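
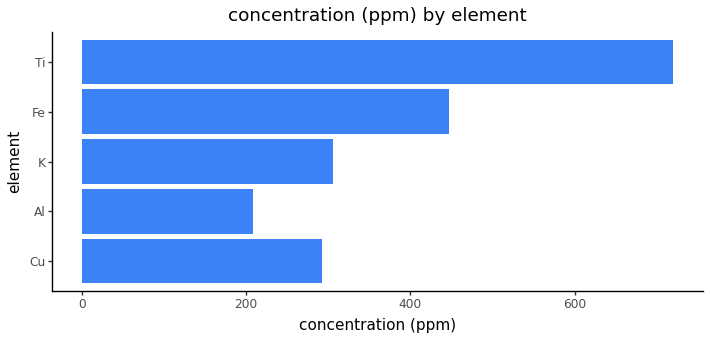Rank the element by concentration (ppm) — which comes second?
Top 3: Ti ≈ 700, Fe ≈ 400, K ≈ 300.

Fe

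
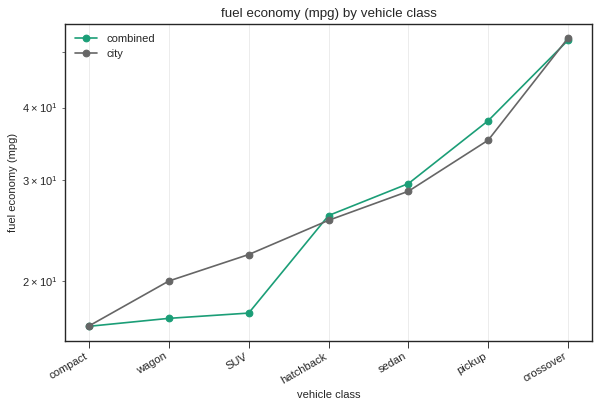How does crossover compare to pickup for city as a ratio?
≈ 1.57×

crossover ≈ 55, pickup ≈ 35; 55/35 ≈ 1.57.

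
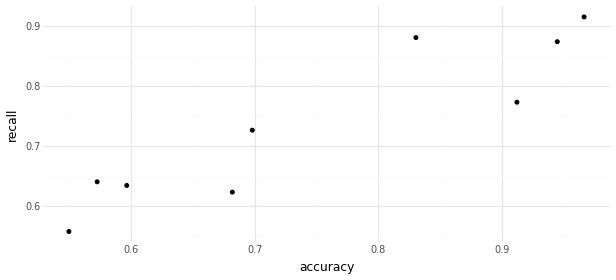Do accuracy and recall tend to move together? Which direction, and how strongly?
Points are positively correlated; strong (|r| ≈ 0.9).

positive, strong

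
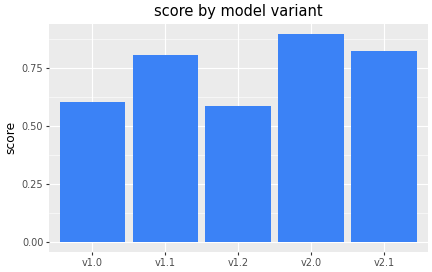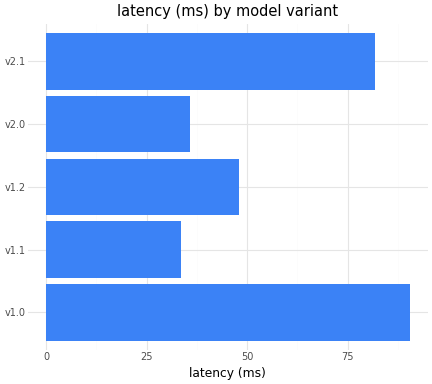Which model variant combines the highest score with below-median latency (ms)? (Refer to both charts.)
v2.0

Chart 2 median latency (ms) ≈ 50; below-median model variants: v1.1, v2.0. Among those, v2.0 has the highest score (≈ 0.9).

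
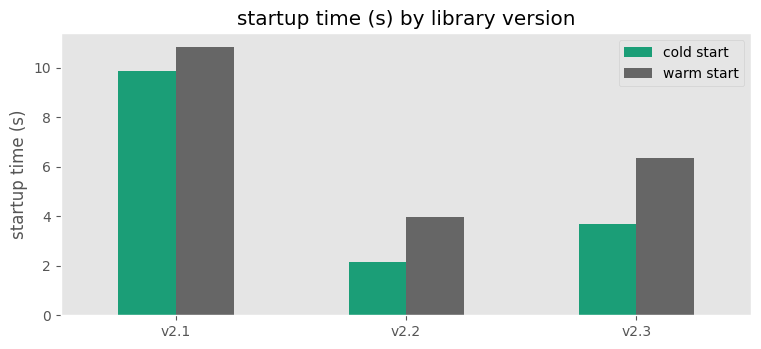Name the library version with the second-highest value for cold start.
v2.3

Top 3 for cold start: v2.1 ≈ 10, v2.3 ≈ 4, v2.2 ≈ 2.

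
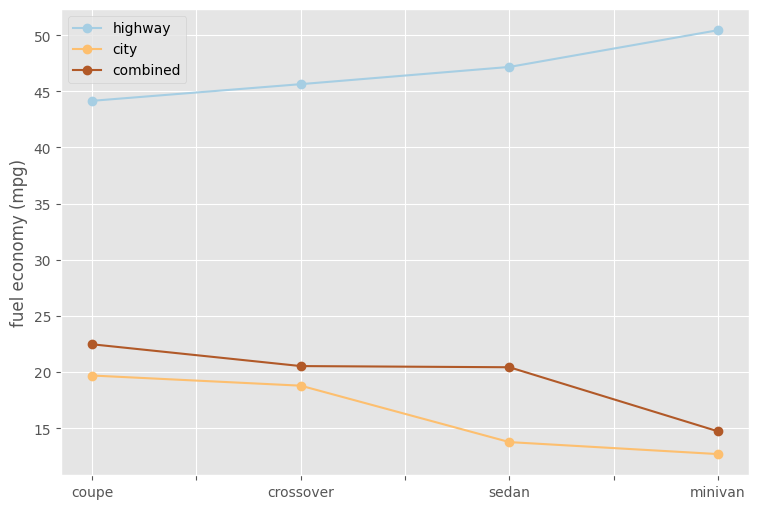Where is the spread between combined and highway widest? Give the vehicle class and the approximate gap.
minivan, ≈ 35 mpg

minivan: combined ≈ 15, highway ≈ 50 → gap ≈ 35. Next-largest (sedan) is only ≈ 25.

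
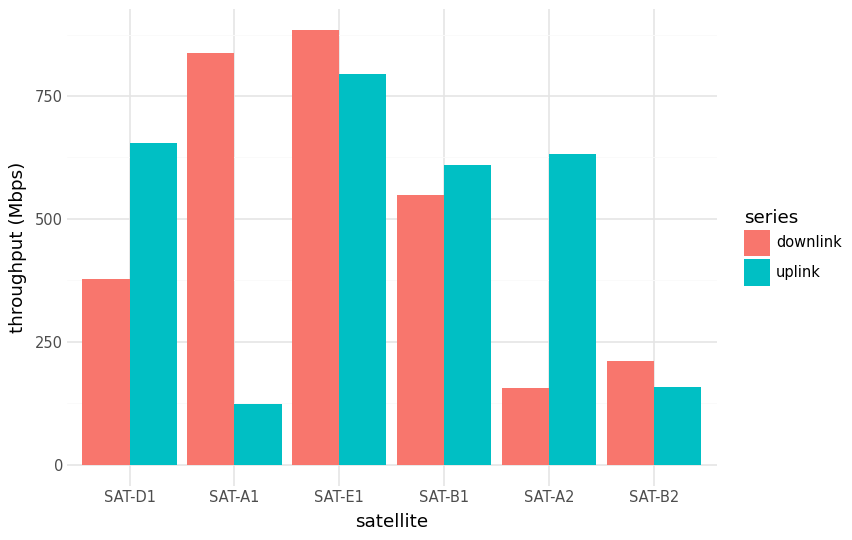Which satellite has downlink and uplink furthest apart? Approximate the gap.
SAT-A1, ≈ 700 Mbps

SAT-A1: downlink ≈ 800, uplink ≈ 100 → gap ≈ 700. Next-largest (SAT-A2) is only ≈ 400.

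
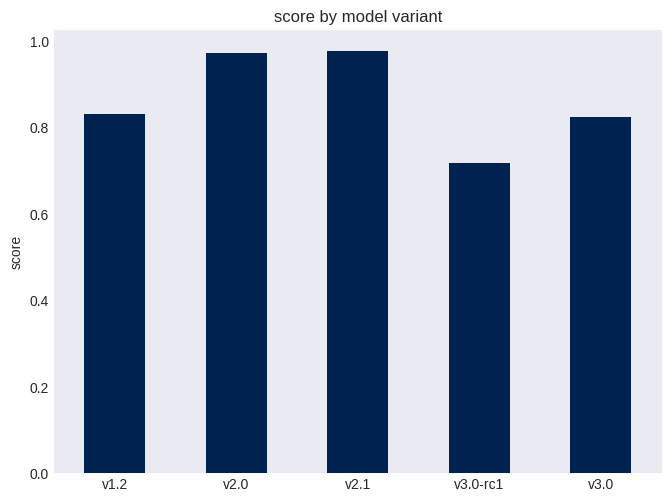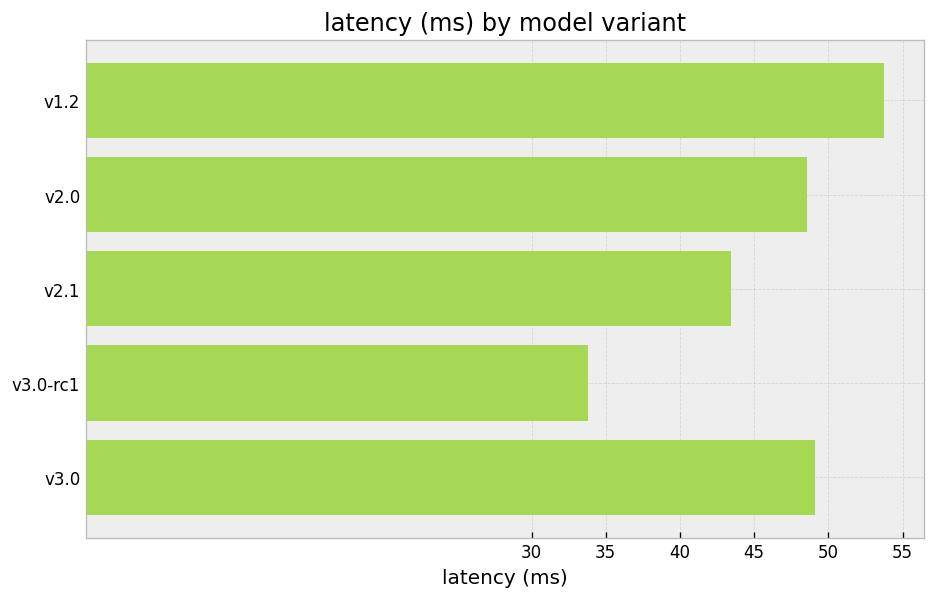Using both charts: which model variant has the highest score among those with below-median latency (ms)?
v2.1

Chart 2 median latency (ms) ≈ 50; below-median model variants: v2.1, v3.0-rc1. Among those, v2.1 has the highest score (≈ 1).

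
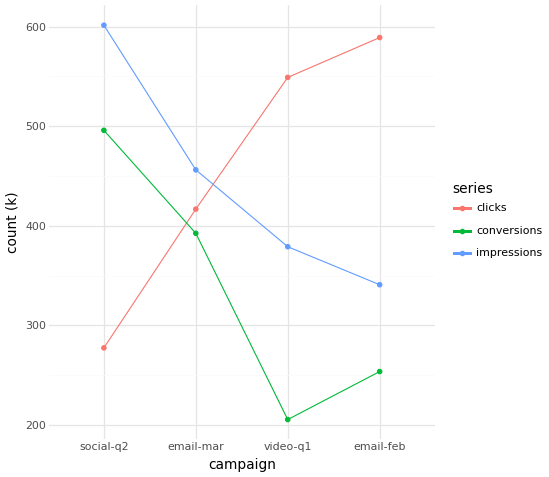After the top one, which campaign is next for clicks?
video-q1

Top 3 for clicks: email-feb ≈ 600, video-q1 ≈ 550, email-mar ≈ 400.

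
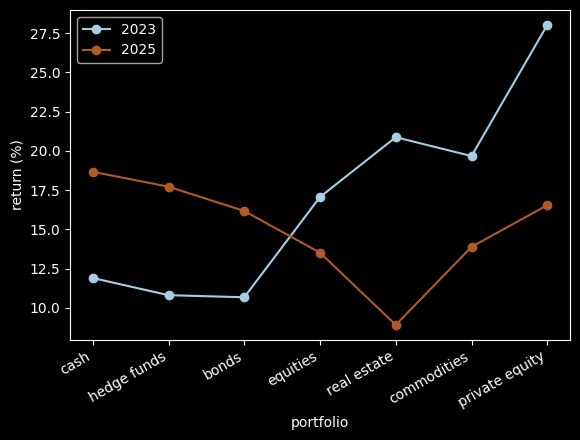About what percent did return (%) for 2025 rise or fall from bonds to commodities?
bonds ≈ 16, commodities ≈ 14; (14 − 16) / 16 ≈ -12.5%.

≈ -12.5%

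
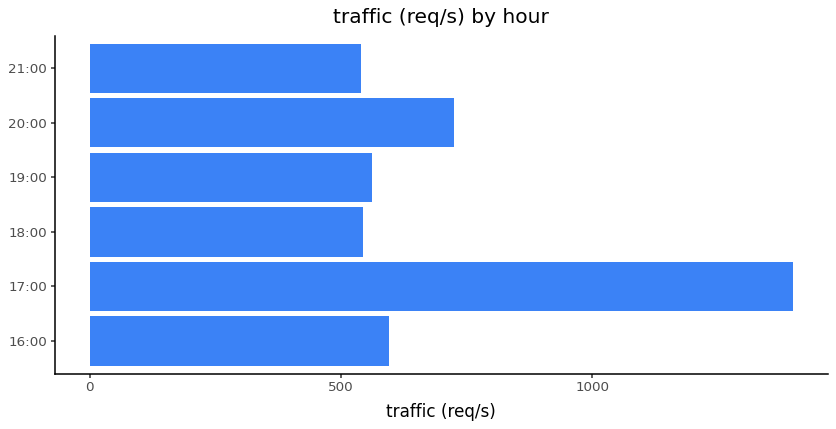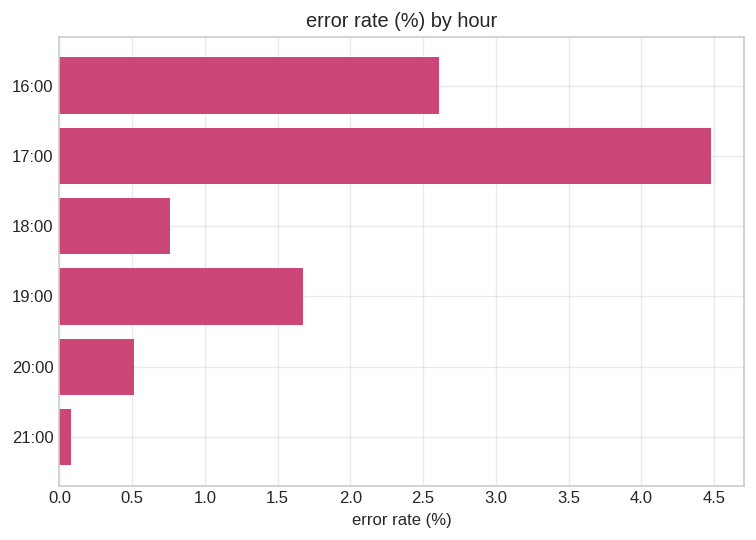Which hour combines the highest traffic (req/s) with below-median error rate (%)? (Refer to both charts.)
Chart 2 median error rate (%) ≈ 1; below-median hours: 18:00, 20:00, 21:00. Among those, 20:00 has the highest traffic (req/s) (≈ 800).

20:00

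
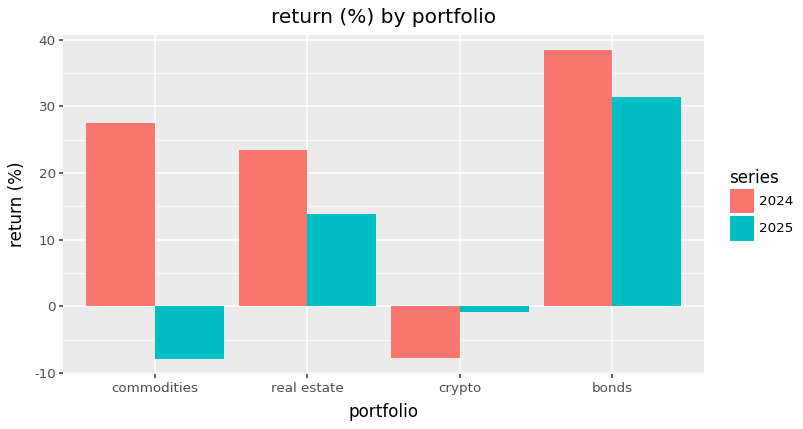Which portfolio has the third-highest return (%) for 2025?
crypto

Top 4 for 2025: bonds ≈ 30, real estate ≈ 15, crypto ≈ 0, commodities ≈ -10.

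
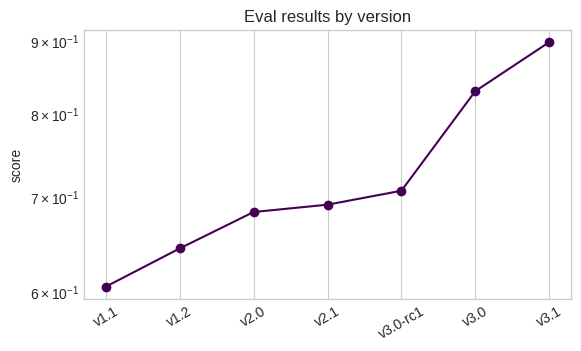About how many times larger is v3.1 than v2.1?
≈ 1.29×

v3.1 ≈ 0.90, v2.1 ≈ 0.70; 0.90/0.70 ≈ 1.29.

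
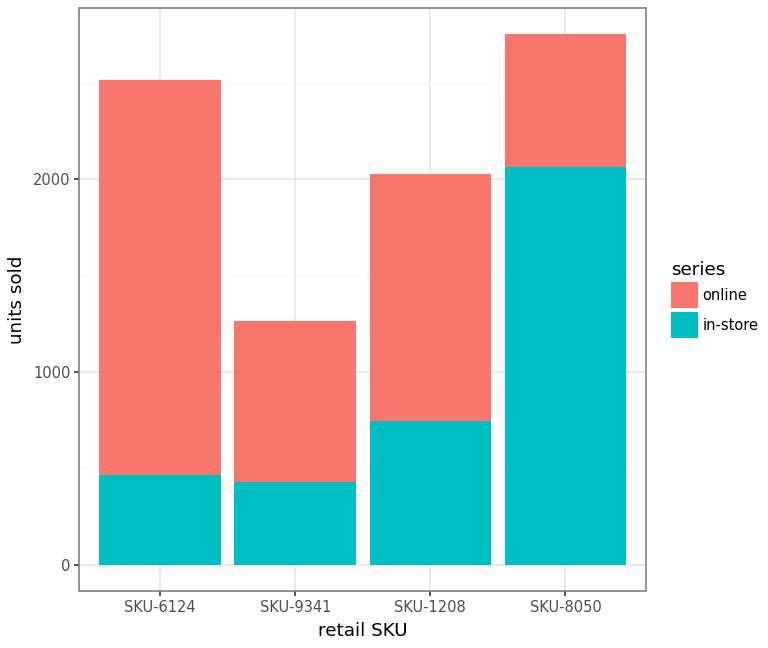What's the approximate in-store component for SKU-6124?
in-store top ≈ 500, bottom ≈ 0; segment ≈ 500.

≈ 500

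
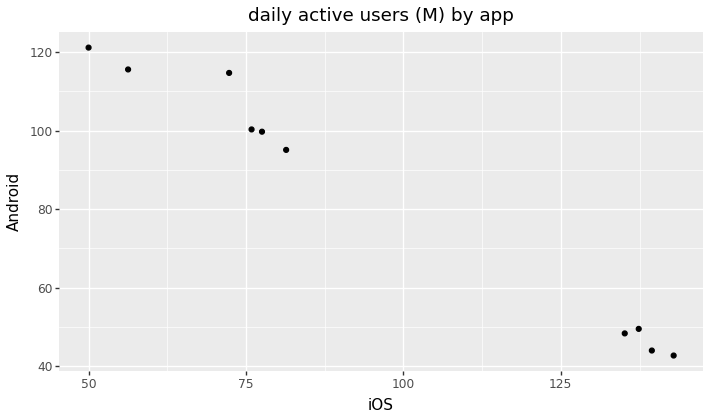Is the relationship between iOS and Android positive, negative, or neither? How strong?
negative, strong

Points are negatively correlated; strong (|r| ≈ 1.0).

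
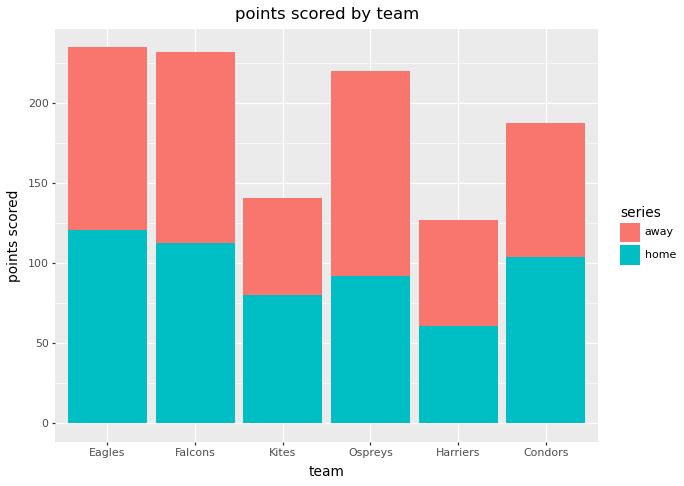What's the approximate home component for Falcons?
home top ≈ 120, bottom ≈ 0; segment ≈ 120.

≈ 120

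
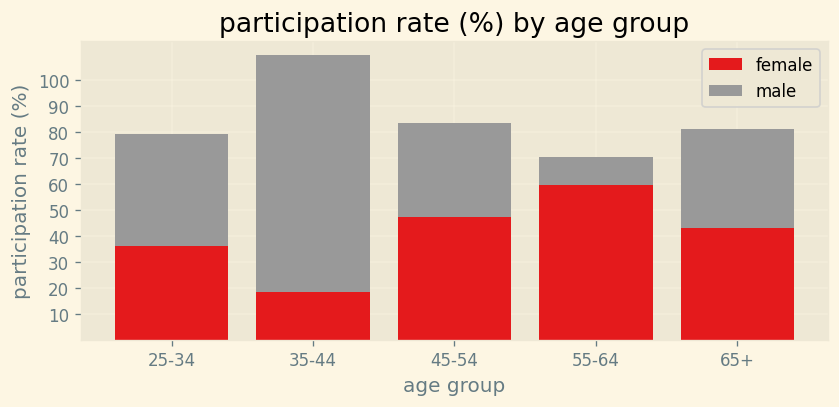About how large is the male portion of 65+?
≈ 40

male top ≈ 80, bottom ≈ 40; segment ≈ 40.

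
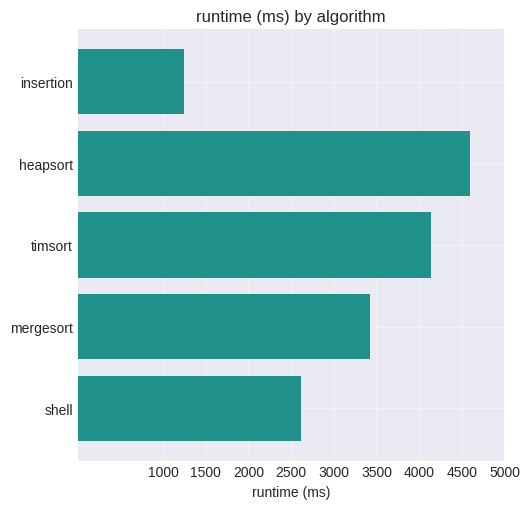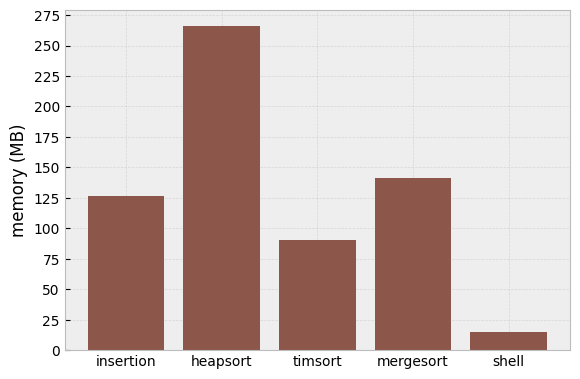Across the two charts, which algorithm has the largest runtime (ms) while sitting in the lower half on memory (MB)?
Chart 2 median memory (MB) ≈ 125; below-median algorithms: timsort, shell. Among those, timsort has the highest runtime (ms) (≈ 4000).

timsort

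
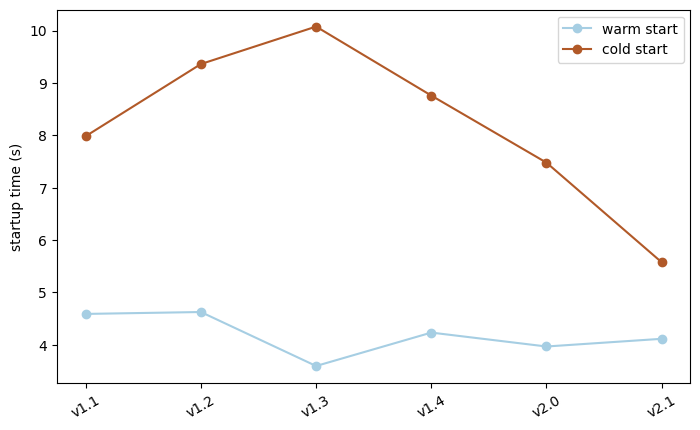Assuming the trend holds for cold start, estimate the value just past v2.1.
≈ 4.5

Last three: 9, 7, 6 → slope ≈ -1.5/step → next ≈ 4.5.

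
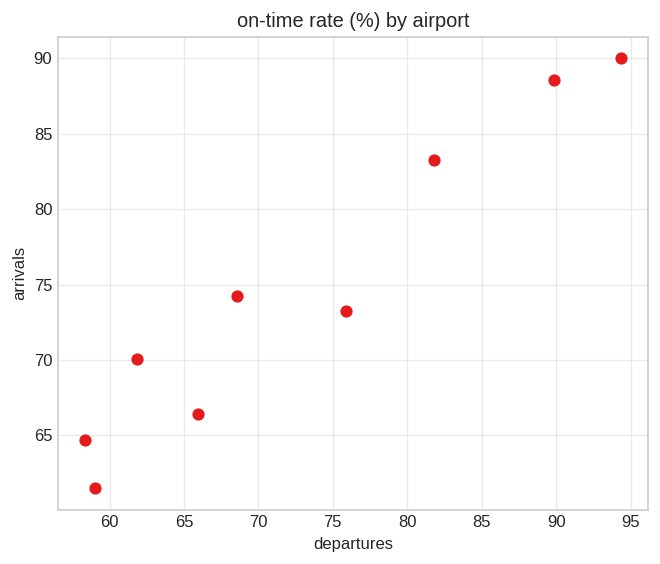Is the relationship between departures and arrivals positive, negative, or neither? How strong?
positive, strong

Points are positively correlated; strong (|r| ≈ 1.0).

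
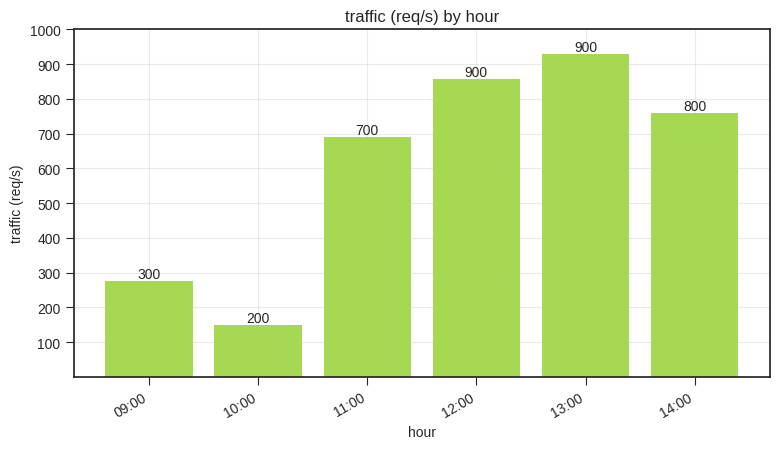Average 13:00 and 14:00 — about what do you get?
(900 + 800) / 2 ≈ 850.

≈ 850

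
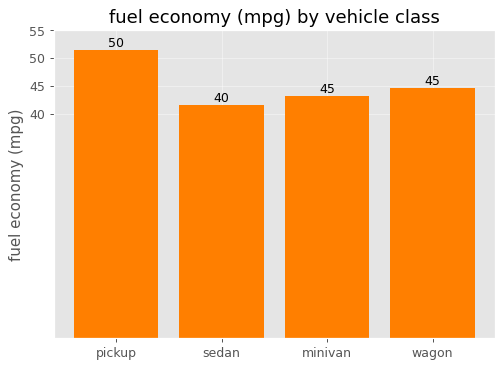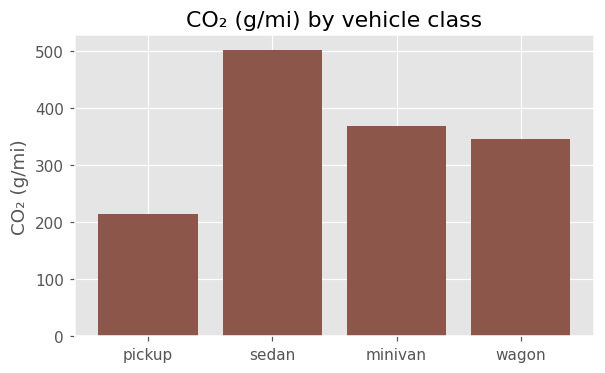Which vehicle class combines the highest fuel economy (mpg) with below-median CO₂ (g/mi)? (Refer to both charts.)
pickup

Chart 2 median CO₂ (g/mi) ≈ 350; below-median vehicle classes: pickup, wagon. Among those, pickup has the highest fuel economy (mpg) (≈ 50).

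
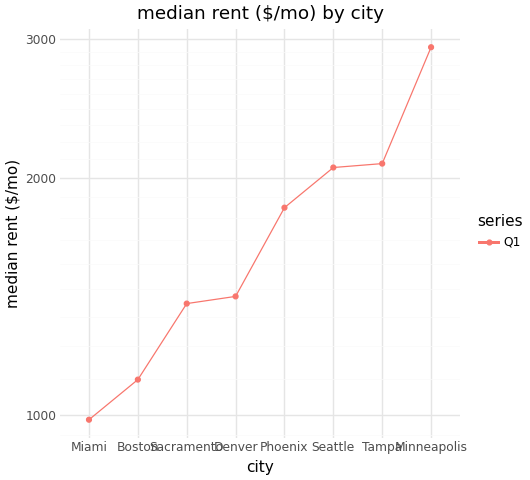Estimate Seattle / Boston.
≈ 1.67×

Seattle ≈ 2000, Boston ≈ 1200; 2000/1200 ≈ 1.67.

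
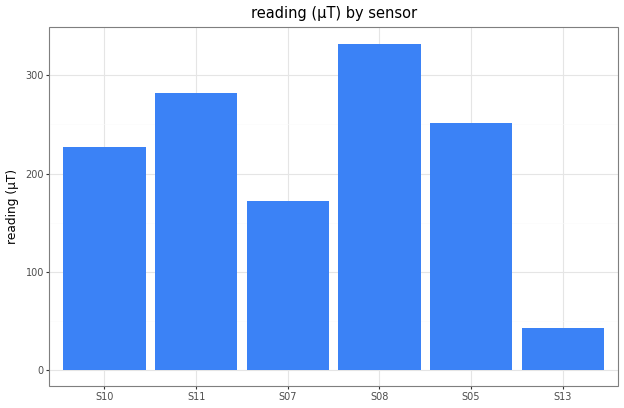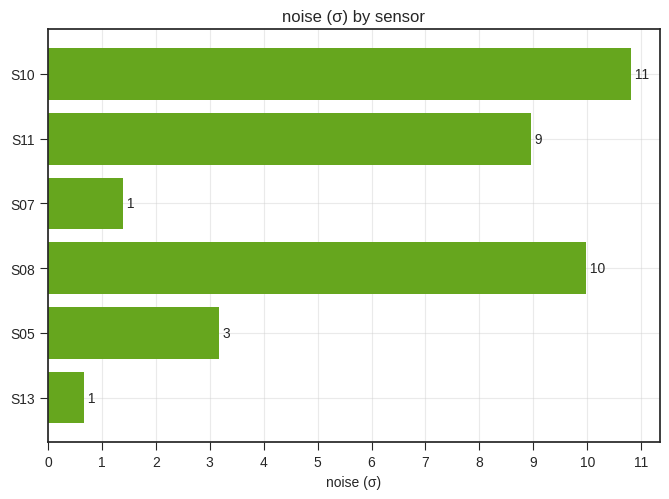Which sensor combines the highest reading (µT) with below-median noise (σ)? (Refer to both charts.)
Chart 2 median noise (σ) ≈ 6; below-median sensors: S07, S05, S13. Among those, S05 has the highest reading (µT) (≈ 250).

S05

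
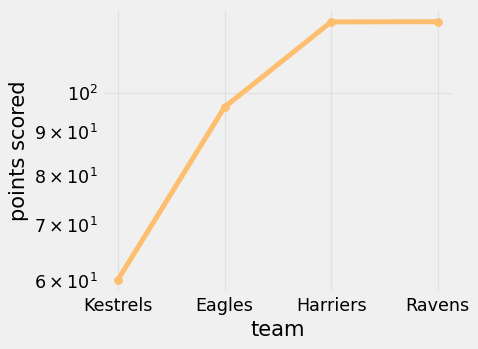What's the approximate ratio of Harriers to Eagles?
Harriers ≈ 120, Eagles ≈ 100; 120/100 ≈ 1.2.

≈ 1.2×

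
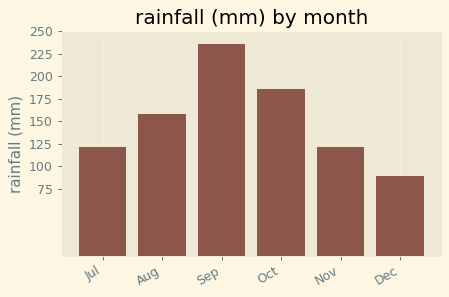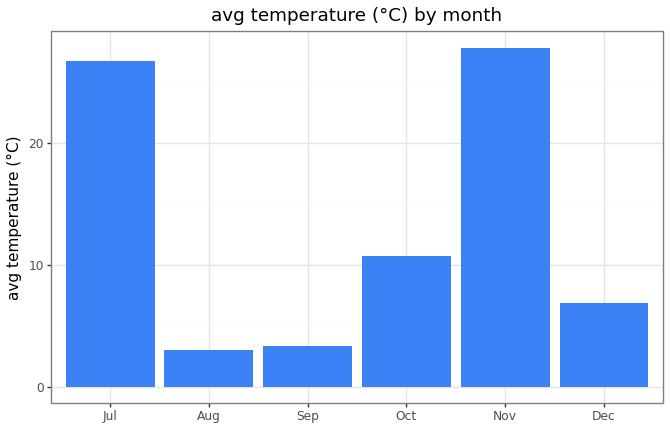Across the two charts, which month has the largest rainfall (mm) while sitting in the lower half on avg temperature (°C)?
Sep

Chart 2 median avg temperature (°C) ≈ 10; below-median months: Aug, Sep, Dec. Among those, Sep has the highest rainfall (mm) (≈ 225).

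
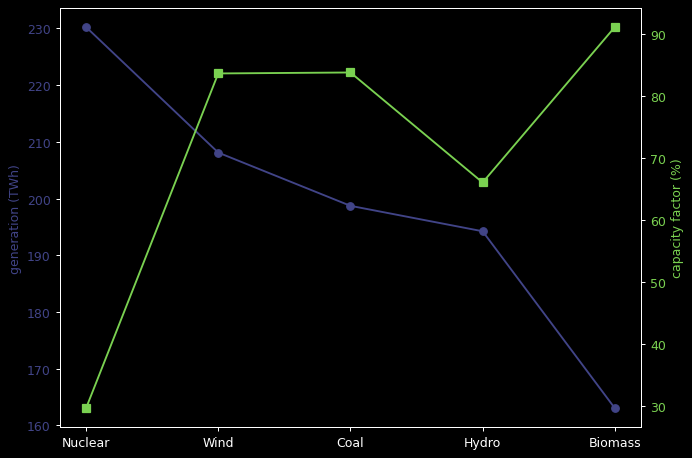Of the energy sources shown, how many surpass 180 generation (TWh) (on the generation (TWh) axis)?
Above 180: Nuclear, Wind, Coal, Hydro.

4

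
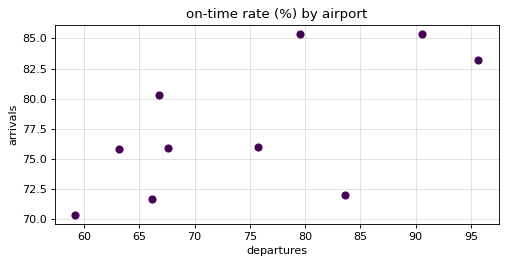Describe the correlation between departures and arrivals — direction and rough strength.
positive, moderate

Points are positively correlated; moderate (|r| ≈ 0.6).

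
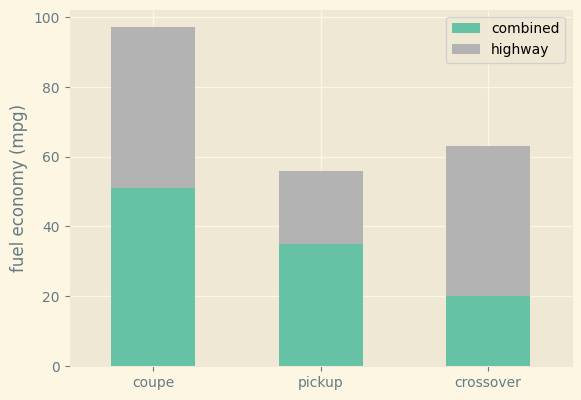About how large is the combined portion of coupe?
combined top ≈ 50, bottom ≈ 0; segment ≈ 50.

≈ 50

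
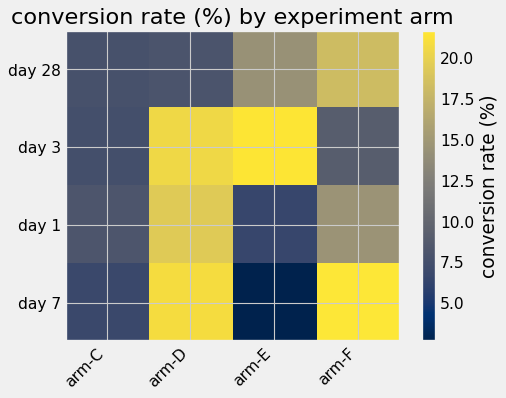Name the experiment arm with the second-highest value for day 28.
Top 3 for day 28: arm-F ≈ 18, arm-E ≈ 14, arm-D ≈ 8.

arm-E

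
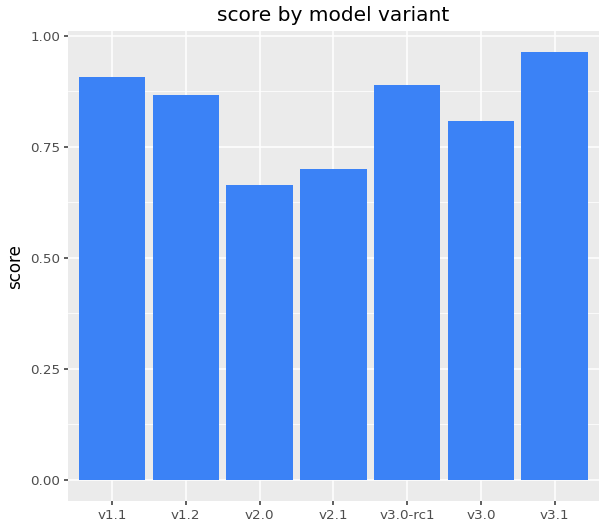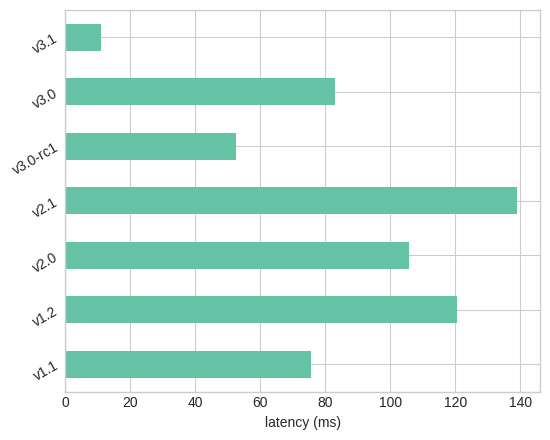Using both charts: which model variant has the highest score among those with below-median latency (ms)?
v3.1

Chart 2 median latency (ms) ≈ 80; below-median model variants: v1.1, v3.0-rc1, v3.1. Among those, v3.1 has the highest score (≈ 1).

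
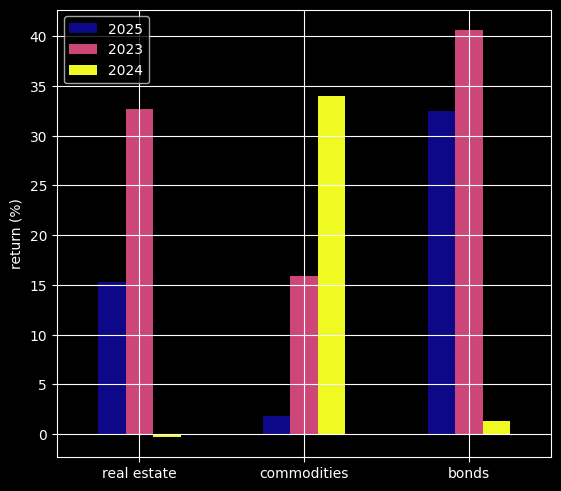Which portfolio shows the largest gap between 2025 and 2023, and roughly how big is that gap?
real estate: 2025 ≈ 15, 2023 ≈ 35 → gap ≈ 20. Next-largest (commodities) is only ≈ 15.

real estate, ≈ 20 %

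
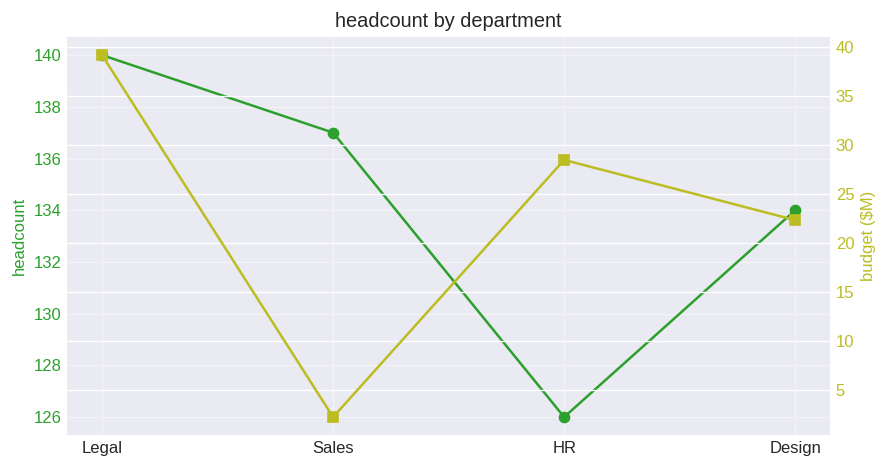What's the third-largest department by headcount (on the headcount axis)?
Design

Top 4 (on the headcount axis): Legal ≈ 140, Sales ≈ 136, Design ≈ 134, HR ≈ 126.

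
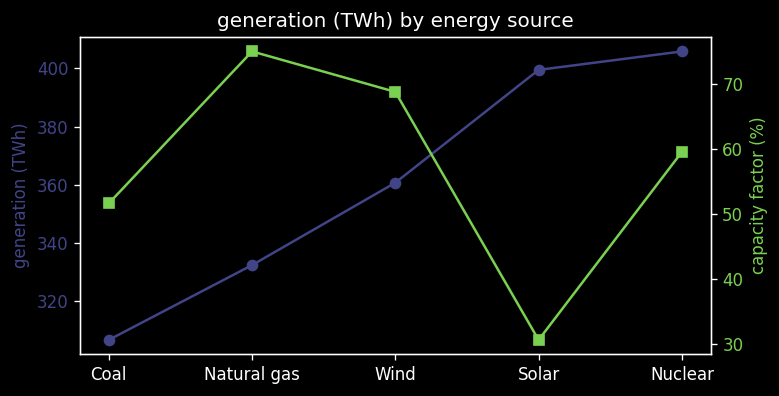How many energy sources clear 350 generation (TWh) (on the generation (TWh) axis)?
Above 350: Wind, Solar, Nuclear.

3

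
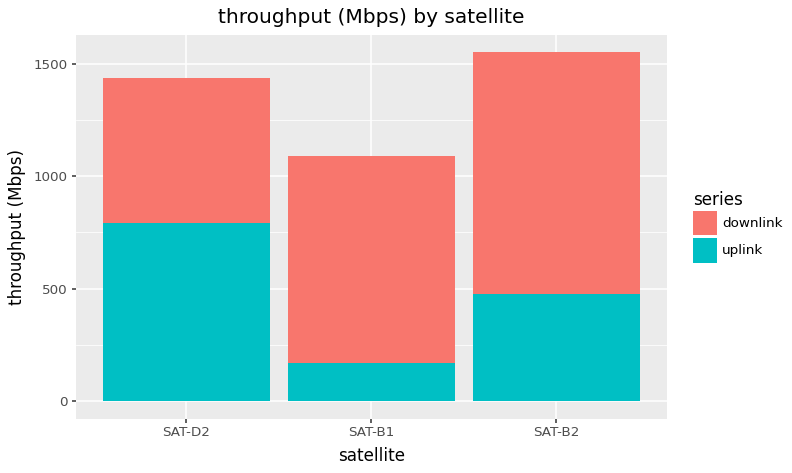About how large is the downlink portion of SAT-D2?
≈ 600

downlink top ≈ 1400, bottom ≈ 800; segment ≈ 600.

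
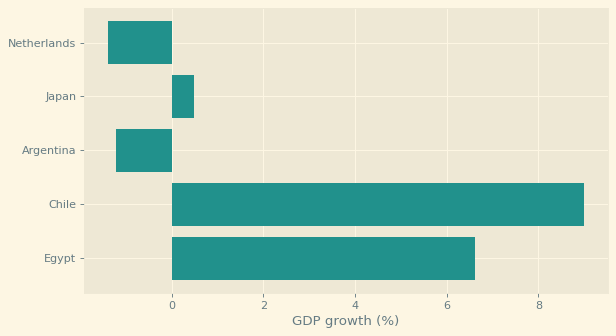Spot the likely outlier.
Chile

Chile ≈ 9; the rest sit between ≈ -1 and ≈ 7.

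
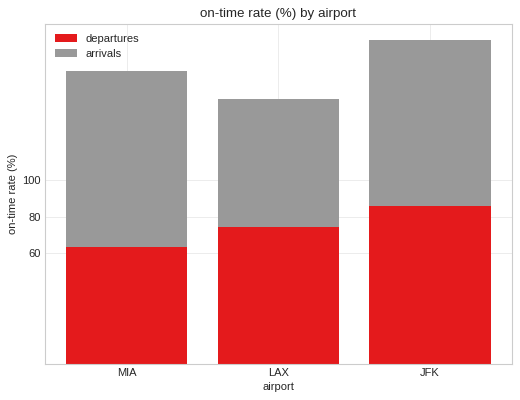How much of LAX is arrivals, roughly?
arrivals top ≈ 140, bottom ≈ 80; segment ≈ 60.

≈ 60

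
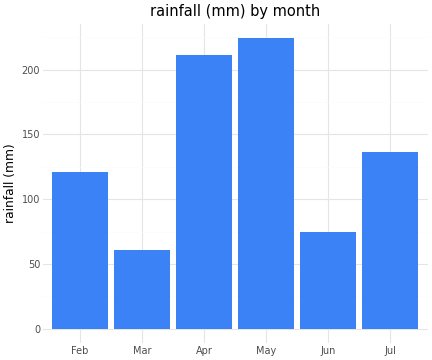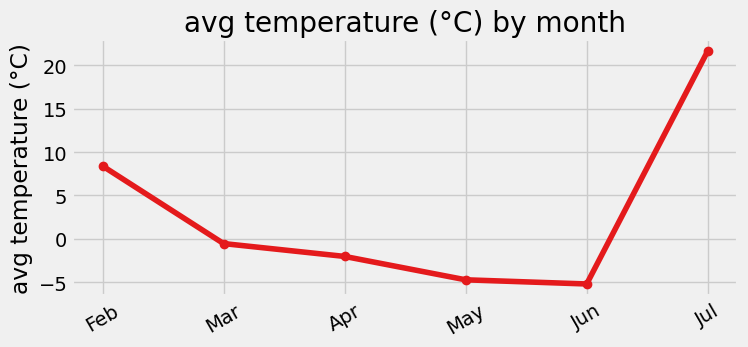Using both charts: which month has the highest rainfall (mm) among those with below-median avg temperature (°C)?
Chart 2 median avg temperature (°C) ≈ -2; below-median months: Apr, May, Jun. Among those, May has the highest rainfall (mm) (≈ 225).

May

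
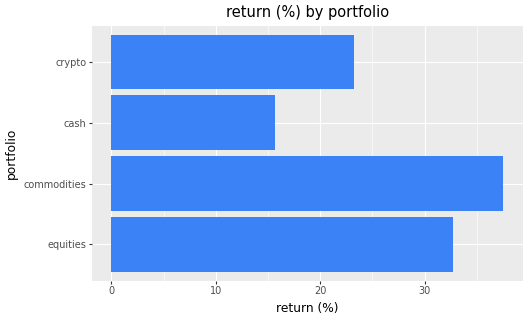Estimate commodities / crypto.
commodities ≈ 40, crypto ≈ 25; 40/25 ≈ 1.6.

≈ 1.6×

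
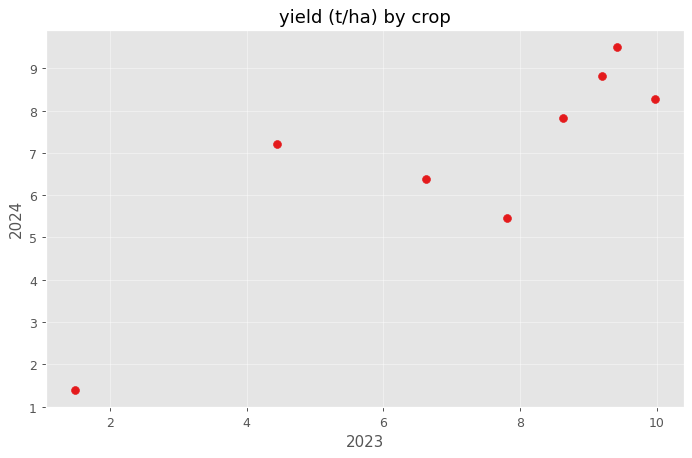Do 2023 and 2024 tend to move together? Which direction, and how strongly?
positive, strong

Points are positively correlated; strong (|r| ≈ 0.9).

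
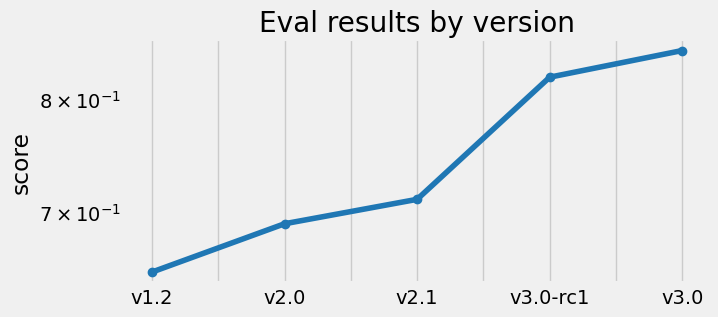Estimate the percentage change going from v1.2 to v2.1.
≈ +9.1%

v1.2 ≈ 0.66, v2.1 ≈ 0.72; (0.72 − 0.66) / 0.66 ≈ +9.1%.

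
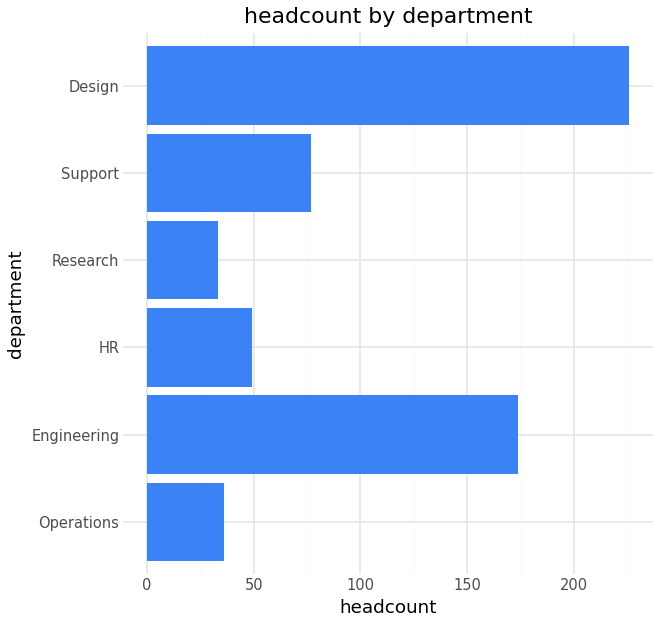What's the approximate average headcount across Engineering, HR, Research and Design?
≈ 120

(180 + 40 + 40 + 220) / 4 ≈ 120.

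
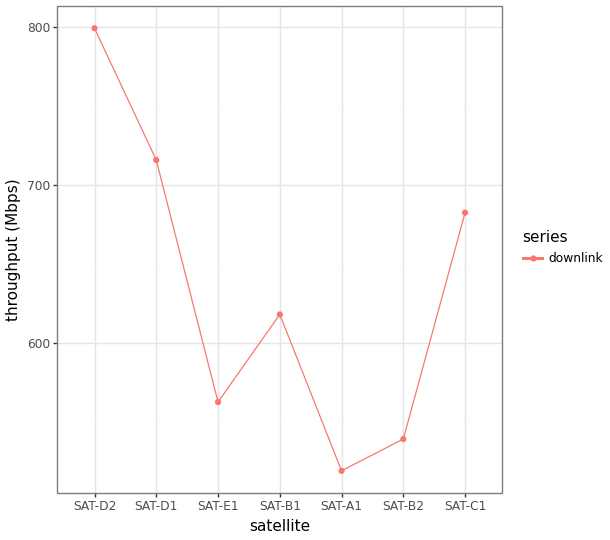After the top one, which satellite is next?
SAT-D1

Top 3: SAT-D2 ≈ 800, SAT-D1 ≈ 725, SAT-C1 ≈ 675.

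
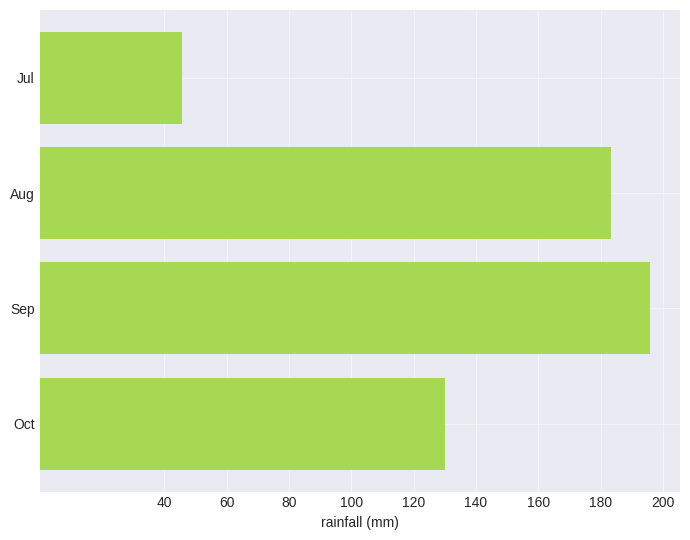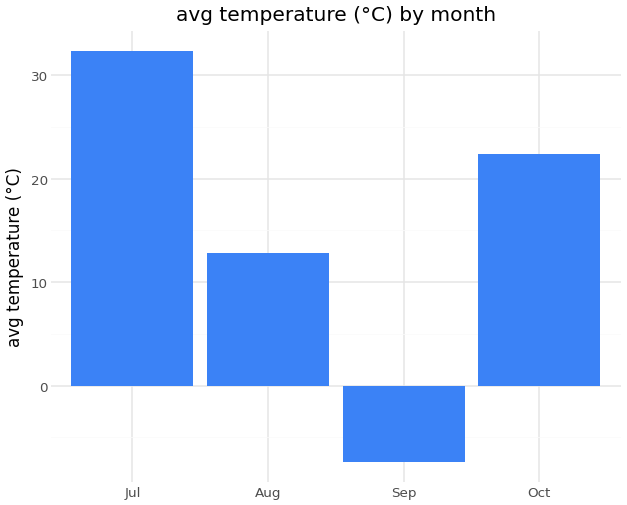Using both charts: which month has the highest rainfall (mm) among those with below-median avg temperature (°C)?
Sep

Chart 2 median avg temperature (°C) ≈ 20; below-median months: Aug, Sep. Among those, Sep has the highest rainfall (mm) (≈ 200).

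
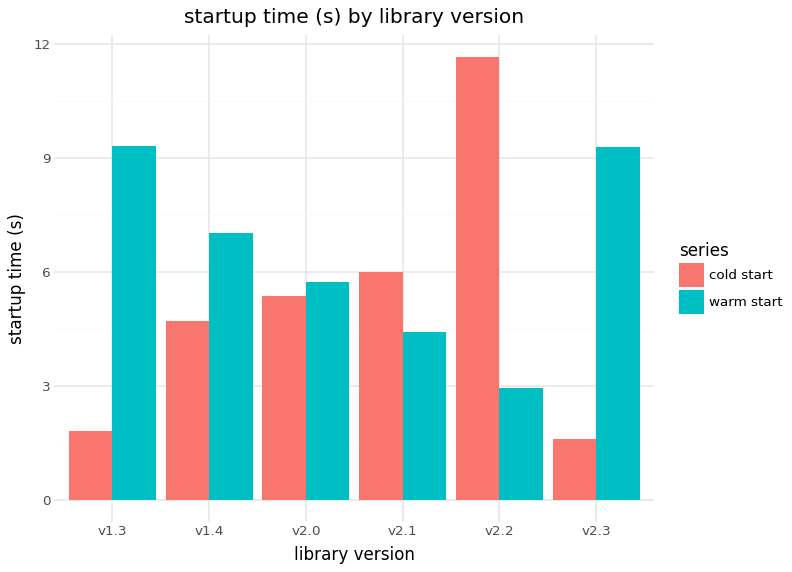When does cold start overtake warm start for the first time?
v2.0: cold start ≈ 5 vs warm start ≈ 6 (not yet); v2.1: cold start ≈ 6 vs warm start ≈ 4 (first crossover).

v2.1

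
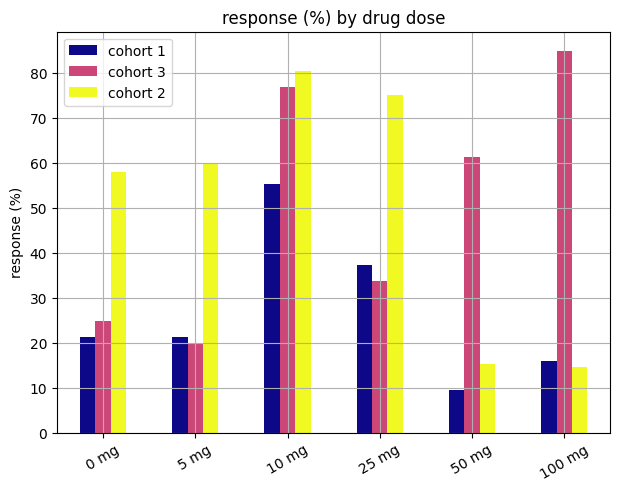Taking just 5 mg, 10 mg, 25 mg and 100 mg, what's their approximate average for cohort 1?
≈ 35

(20 + 60 + 40 + 20) / 4 ≈ 35.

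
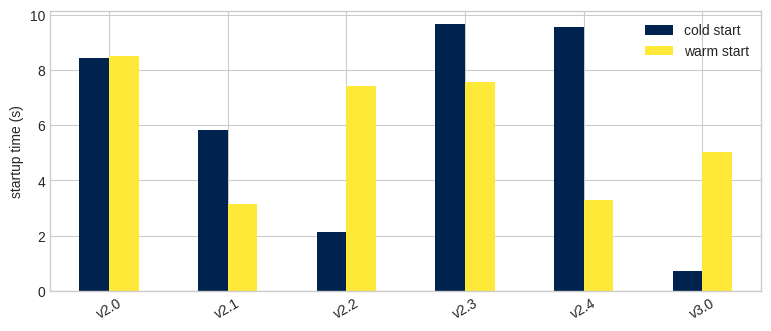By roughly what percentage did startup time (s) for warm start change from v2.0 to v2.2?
v2.0 ≈ 8, v2.2 ≈ 7; (7 − 8) / 8 ≈ -12.5%.

≈ -12.5%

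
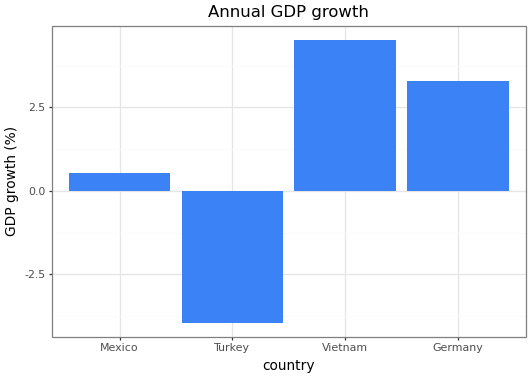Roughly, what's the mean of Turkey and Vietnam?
(-4 + 5) / 2 ≈ 0.

≈ 0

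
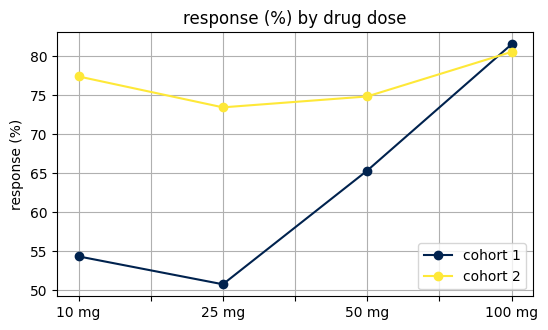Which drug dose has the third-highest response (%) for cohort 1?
Top 4 for cohort 1: 100 mg ≈ 80, 50 mg ≈ 65, 10 mg ≈ 55, 25 mg ≈ 50.

10 mg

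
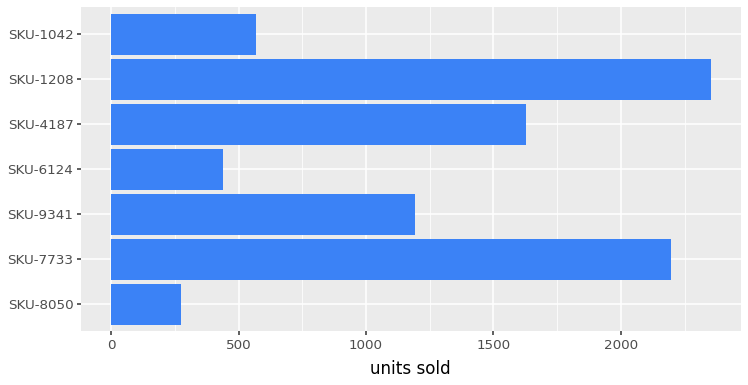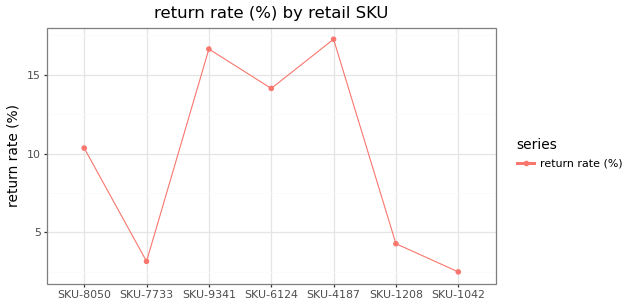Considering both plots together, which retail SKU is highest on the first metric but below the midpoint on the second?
Chart 2 median return rate (%) ≈ 10; below-median retail SKUs: SKU-7733, SKU-1208, SKU-1042. Among those, SKU-1208 has the highest units sold (≈ 2500).

SKU-1208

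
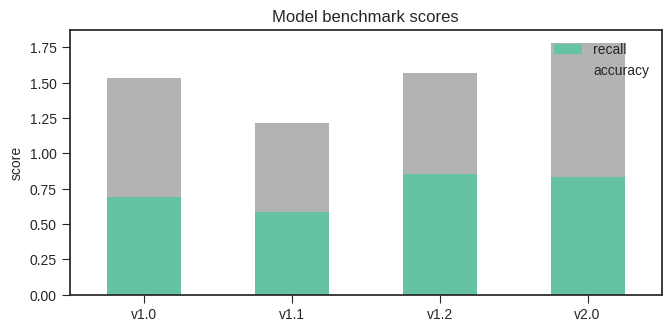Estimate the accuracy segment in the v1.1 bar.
accuracy top ≈ 1.2, bottom ≈ 0.6; segment ≈ 0.6.

≈ 0.6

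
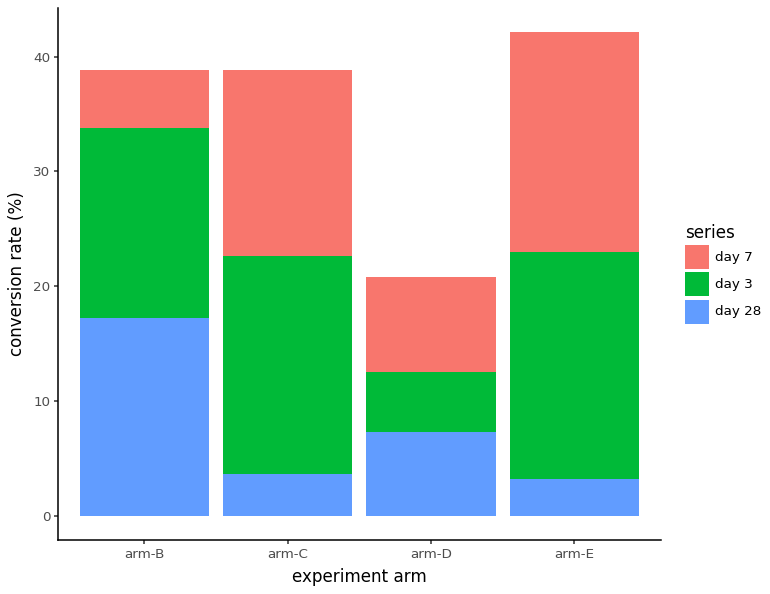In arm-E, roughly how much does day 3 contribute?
day 3 top ≈ 25, bottom ≈ 5; segment ≈ 20.

≈ 20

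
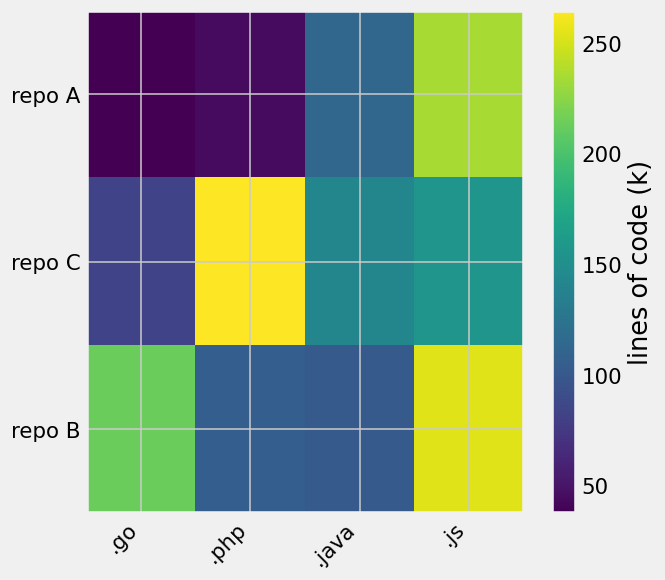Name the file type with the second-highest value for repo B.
Top 3 for repo B: .js ≈ 260, .go ≈ 220, .php ≈ 100.

.go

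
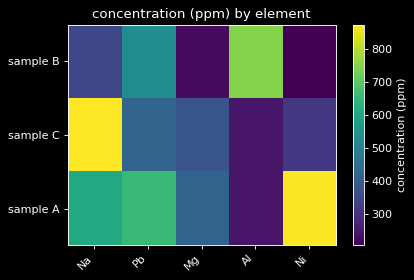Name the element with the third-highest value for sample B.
Top 4 for sample B: Al ≈ 700, Pb ≈ 500, Na ≈ 300, Mg ≈ 200.

Na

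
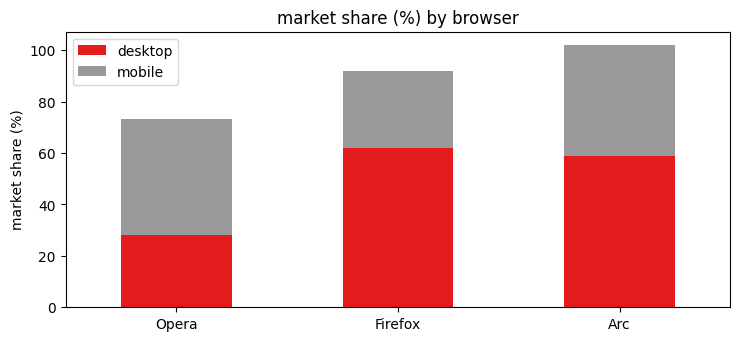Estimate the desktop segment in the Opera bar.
desktop top ≈ 30, bottom ≈ 0; segment ≈ 30.

≈ 30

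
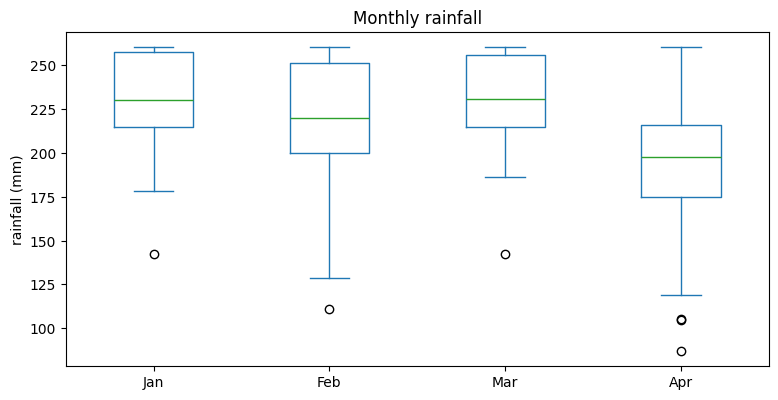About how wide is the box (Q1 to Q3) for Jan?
Q3 ≈ 255, Q1 ≈ 215; IQR ≈ 40.

≈ 40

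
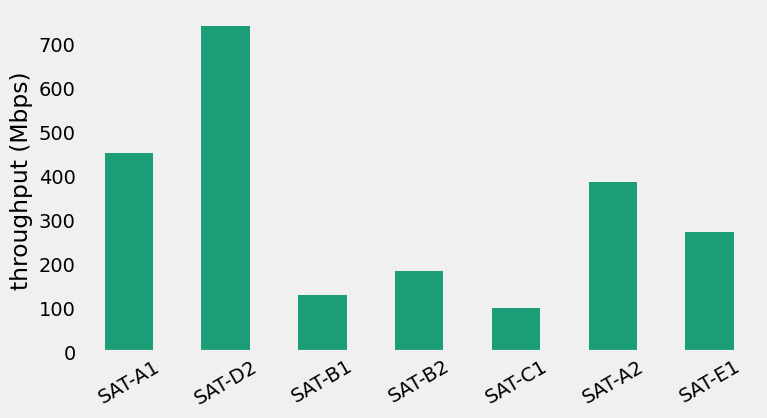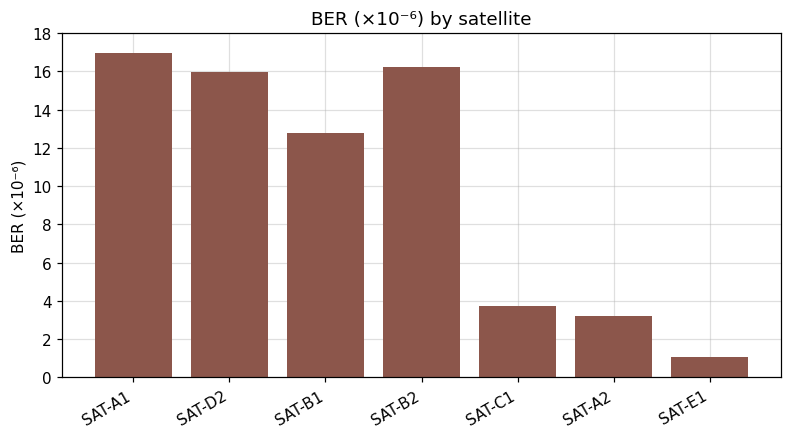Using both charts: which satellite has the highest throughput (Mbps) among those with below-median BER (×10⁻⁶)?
Chart 2 median BER (×10⁻⁶) ≈ 12; below-median satellites: SAT-C1, SAT-A2, SAT-E1. Among those, SAT-A2 has the highest throughput (Mbps) (≈ 400).

SAT-A2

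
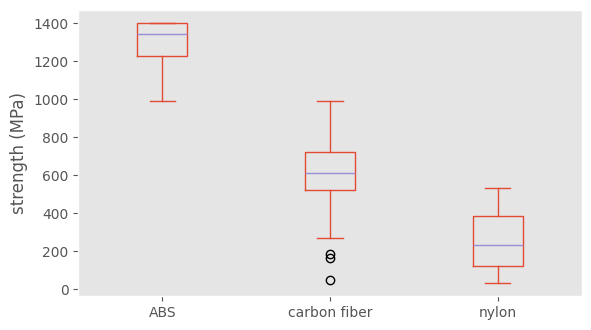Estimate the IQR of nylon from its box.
Q3 ≈ 400, Q1 ≈ 100; IQR ≈ 300.

≈ 300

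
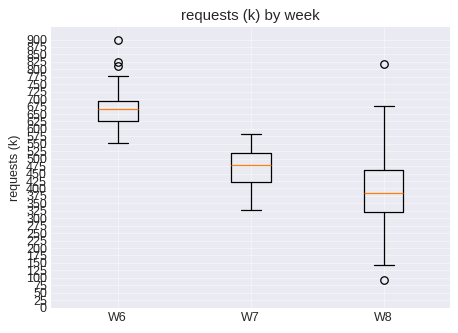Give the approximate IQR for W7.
Q3 ≈ 525, Q1 ≈ 425; IQR ≈ 100.

≈ 100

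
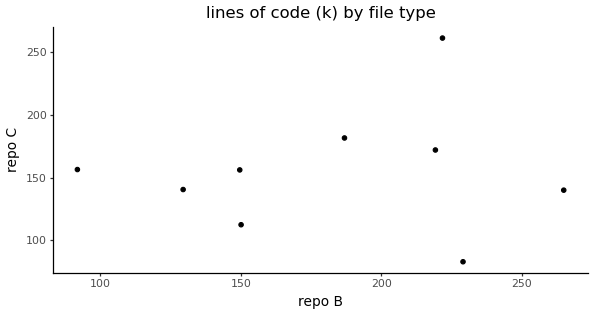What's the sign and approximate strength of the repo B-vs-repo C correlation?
Points are roughly uncorrelated; weak (|r| ≈ 0.1).

no clear correlation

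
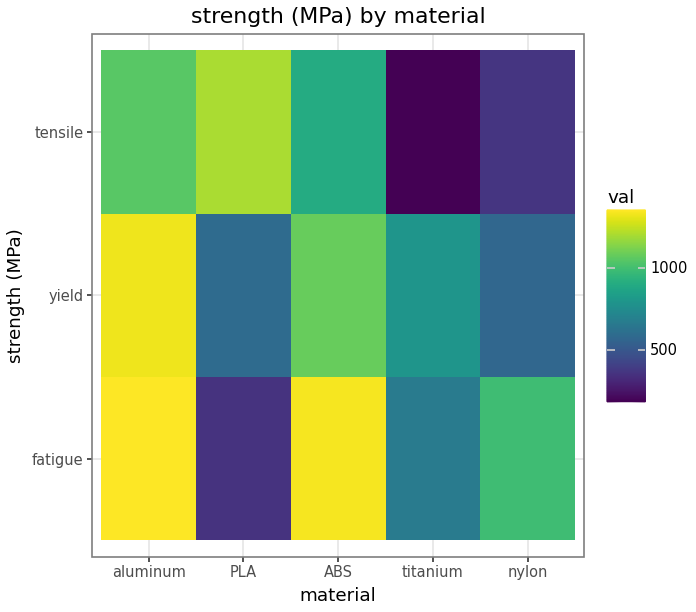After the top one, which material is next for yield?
ABS

Top 3 for yield: aluminum ≈ 1300, ABS ≈ 1100, titanium ≈ 800.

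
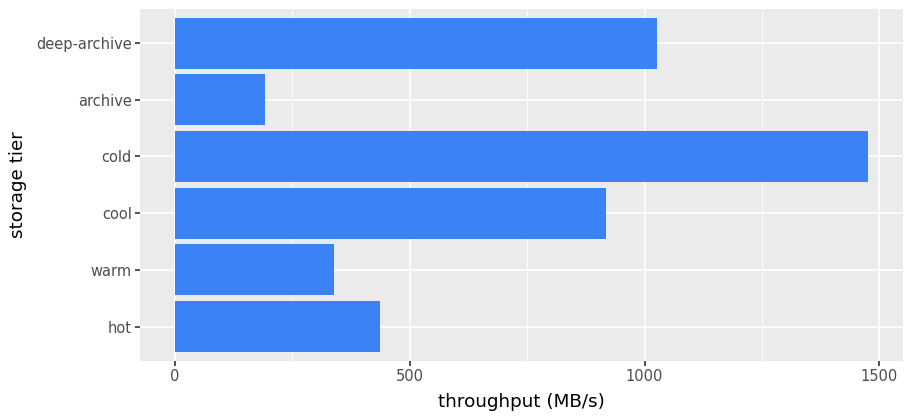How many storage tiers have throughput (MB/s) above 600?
3

Above 600: cool, cold, deep-archive.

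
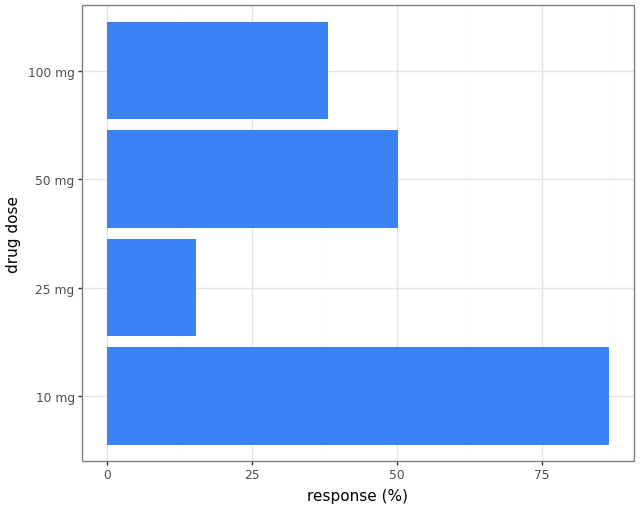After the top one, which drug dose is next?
50 mg

Top 3: 10 mg ≈ 90, 50 mg ≈ 50, 100 mg ≈ 40.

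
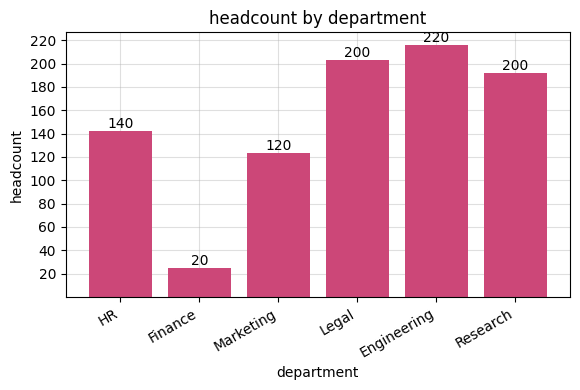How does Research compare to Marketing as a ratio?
≈ 1.67×

Research ≈ 200, Marketing ≈ 120; 200/120 ≈ 1.67.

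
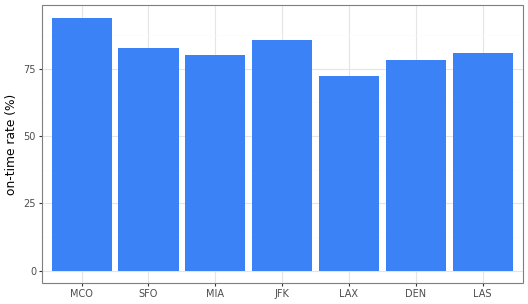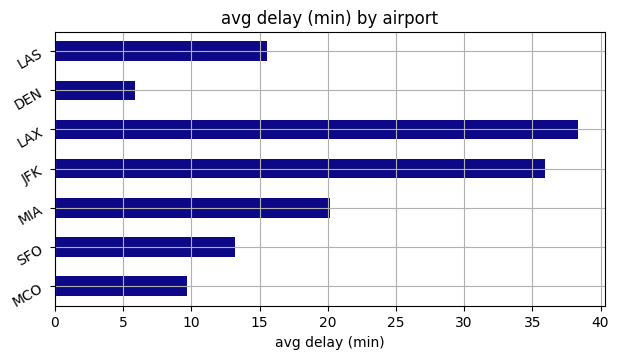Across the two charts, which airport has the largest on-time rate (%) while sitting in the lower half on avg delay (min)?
Chart 2 median avg delay (min) ≈ 15; below-median airports: MCO, SFO, DEN. Among those, MCO has the highest on-time rate (%) (≈ 90).

MCO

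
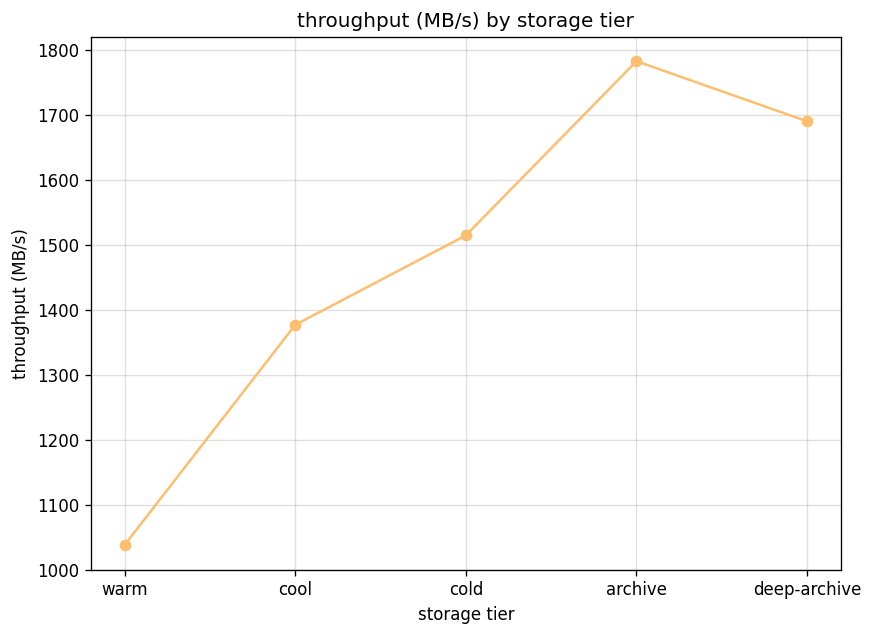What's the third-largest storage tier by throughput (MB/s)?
Top 4: archive ≈ 1800, deep-archive ≈ 1700, cold ≈ 1500, cool ≈ 1400.

cold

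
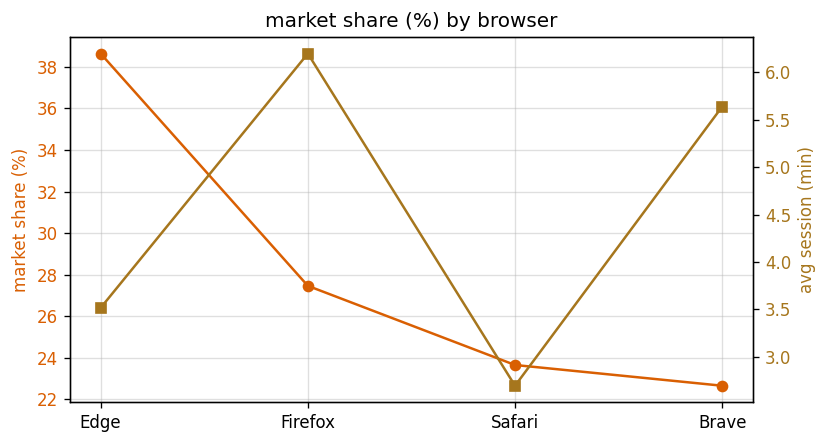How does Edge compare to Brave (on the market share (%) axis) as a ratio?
≈ 1.73×

Edge ≈ 38, Brave ≈ 22; 38/22 ≈ 1.73.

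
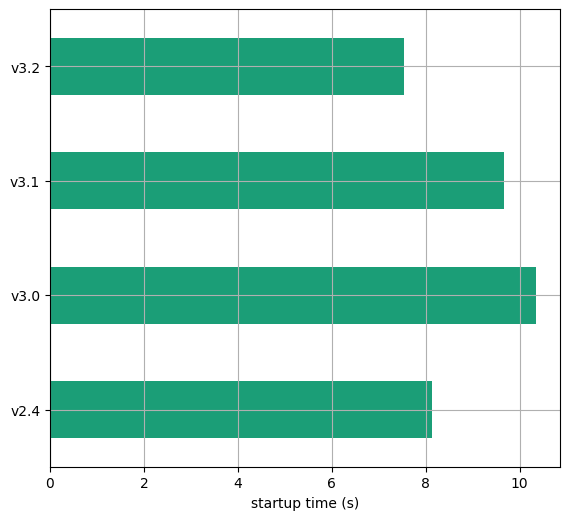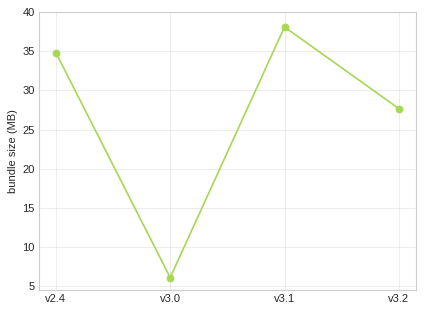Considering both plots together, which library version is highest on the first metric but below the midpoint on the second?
v3.0

Chart 2 median bundle size (MB) ≈ 30; below-median library versions: v3.0, v3.2. Among those, v3.0 has the highest startup time (s) (≈ 10).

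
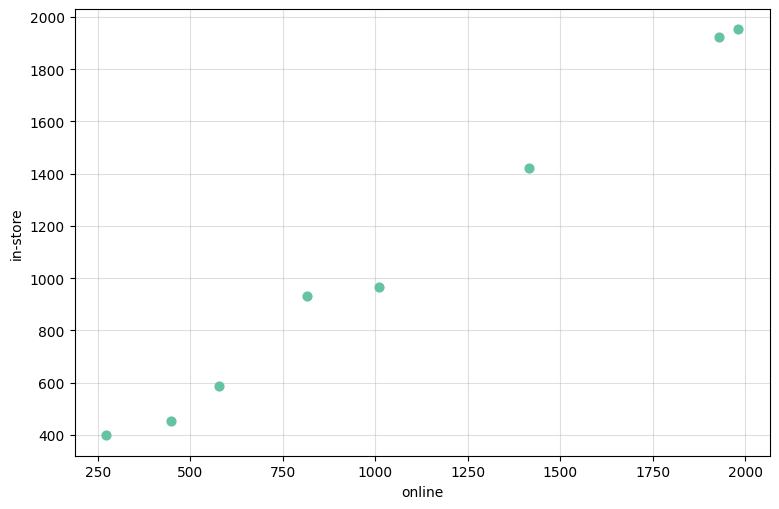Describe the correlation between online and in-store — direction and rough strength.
positive, strong

Points are positively correlated; strong (|r| ≈ 1.0).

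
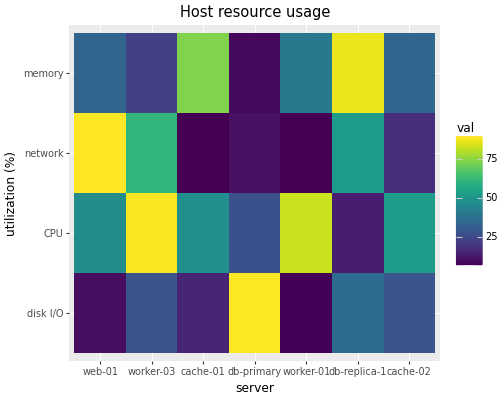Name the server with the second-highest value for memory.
Top 3 for memory: db-replica-1 ≈ 90, cache-01 ≈ 70, worker-01 ≈ 40.

cache-01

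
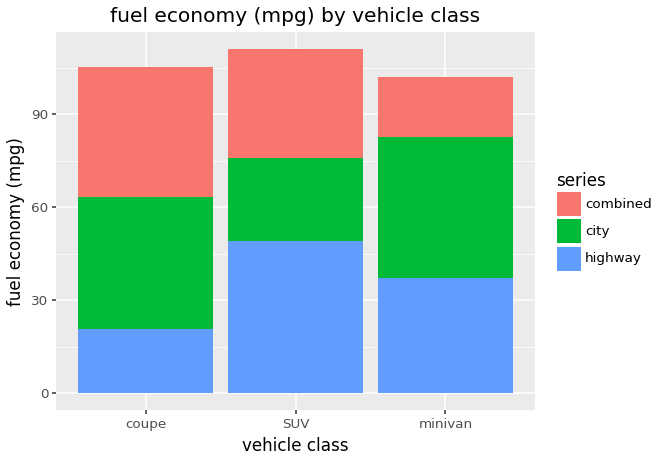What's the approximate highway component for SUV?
≈ 50

highway top ≈ 50, bottom ≈ 0; segment ≈ 50.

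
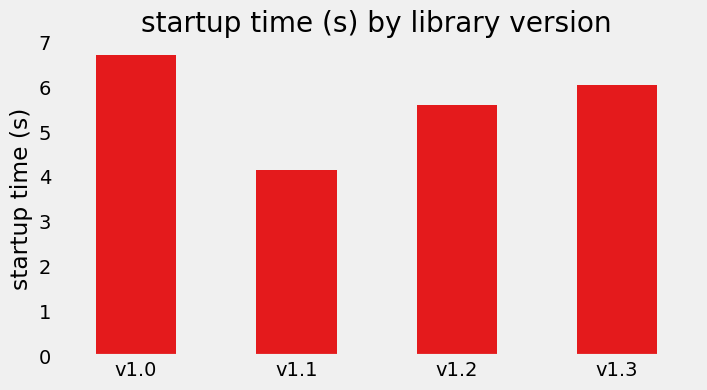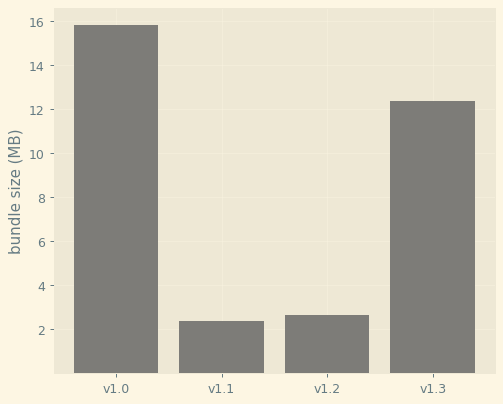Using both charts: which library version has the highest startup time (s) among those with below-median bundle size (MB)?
v1.2

Chart 2 median bundle size (MB) ≈ 8; below-median library versions: v1.1, v1.2. Among those, v1.2 has the highest startup time (s) (≈ 6).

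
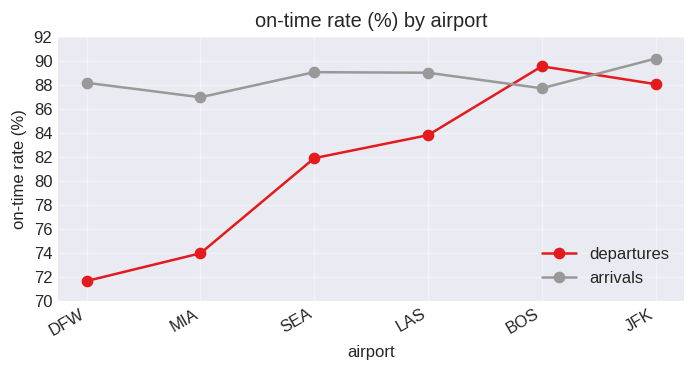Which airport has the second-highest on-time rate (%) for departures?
JFK

Top 3 for departures: BOS ≈ 90, JFK ≈ 88, LAS ≈ 84.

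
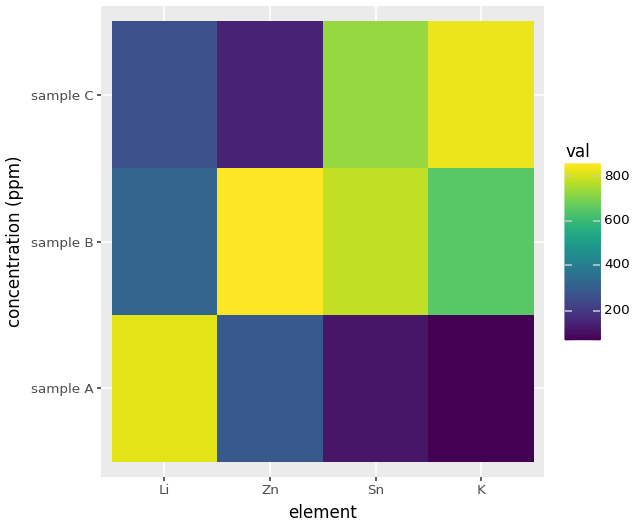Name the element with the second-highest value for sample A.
Zn

Top 3 for sample A: Li ≈ 800, Zn ≈ 300, Sn ≈ 100.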